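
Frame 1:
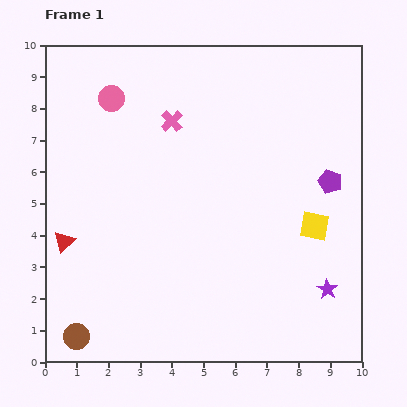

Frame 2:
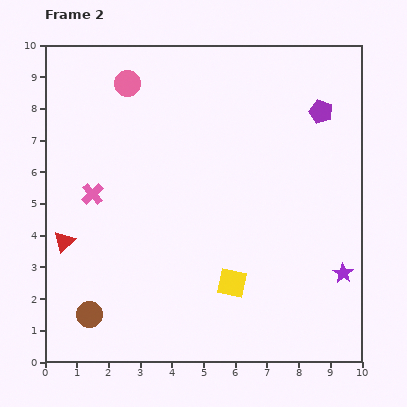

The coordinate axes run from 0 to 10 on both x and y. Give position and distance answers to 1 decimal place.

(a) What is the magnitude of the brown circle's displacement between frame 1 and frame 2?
0.8

The brown circle moved from (1.0, 0.8) to (1.4, 1.5), a distance of √(0.4² + 0.7²) ≈ 0.8.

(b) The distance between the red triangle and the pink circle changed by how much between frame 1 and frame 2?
+0.7

Distance in frame 1: 4.7. Distance in frame 2: 5.4.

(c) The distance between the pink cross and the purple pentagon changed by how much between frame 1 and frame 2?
+2.4

Distance in frame 1: 5.3. Distance in frame 2: 7.7.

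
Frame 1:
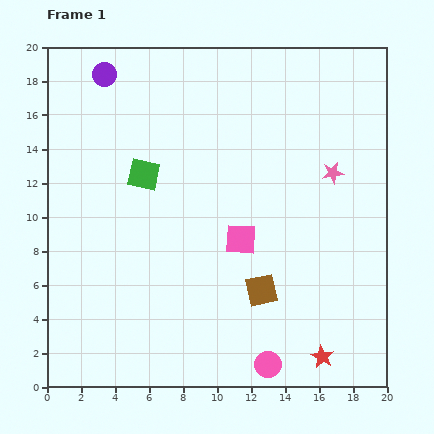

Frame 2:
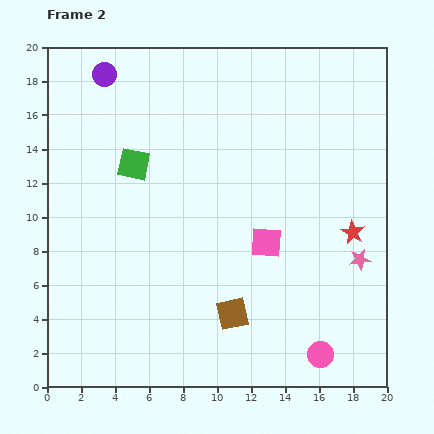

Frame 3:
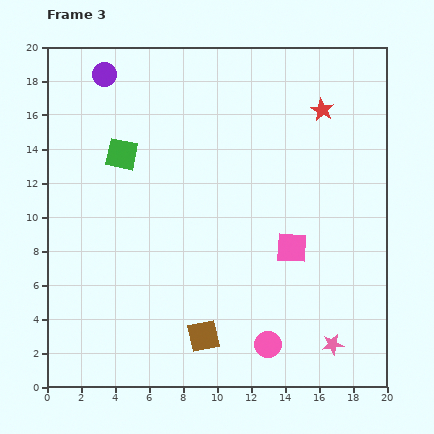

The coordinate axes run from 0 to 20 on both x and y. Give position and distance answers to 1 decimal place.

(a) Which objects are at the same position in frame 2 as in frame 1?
the purple circle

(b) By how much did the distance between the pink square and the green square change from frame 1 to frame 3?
+4.5

Distance in frame 1: 6.9. Distance in frame 3: 11.4.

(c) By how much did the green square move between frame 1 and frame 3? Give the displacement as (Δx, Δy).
(-1.3, 1.2)

The green square was at (5.7, 12.5) in frame 1 and (4.4, 13.7) in frame 3.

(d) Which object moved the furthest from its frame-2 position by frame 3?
the red star

(moved 7.4; next 5.2)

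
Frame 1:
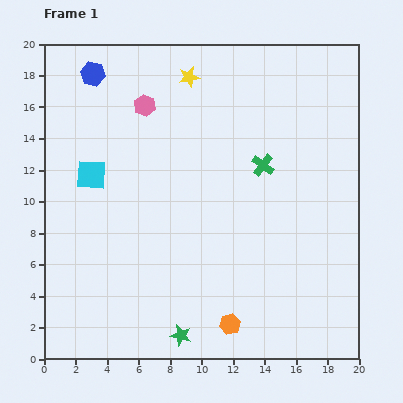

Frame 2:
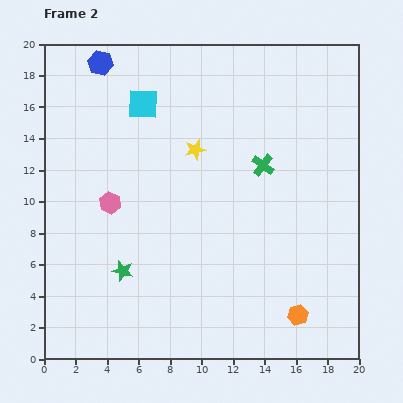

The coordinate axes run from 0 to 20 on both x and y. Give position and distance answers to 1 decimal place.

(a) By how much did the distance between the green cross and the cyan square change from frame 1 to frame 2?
-2.4

Distance in frame 1: 10.9. Distance in frame 2: 8.5.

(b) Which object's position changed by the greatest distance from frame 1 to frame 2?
the pink hexagon

(moved 6.6; next 5.6)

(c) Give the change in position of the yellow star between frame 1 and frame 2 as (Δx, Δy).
(0.4, -4.6)

The yellow star was at (9.2, 17.9) in frame 1 and (9.6, 13.3) in frame 2.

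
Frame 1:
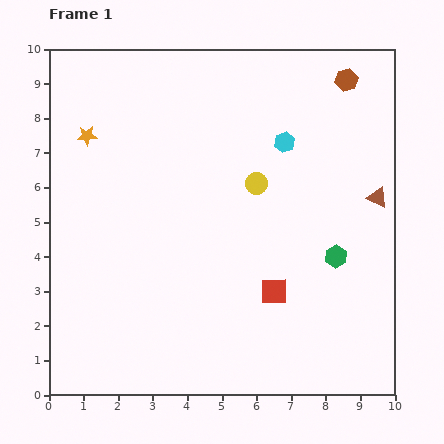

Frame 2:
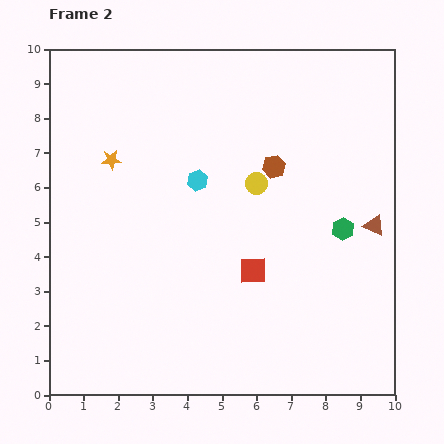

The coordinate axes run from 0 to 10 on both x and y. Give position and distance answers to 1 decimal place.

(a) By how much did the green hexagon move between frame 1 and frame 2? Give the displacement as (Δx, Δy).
(0.2, 0.8)

The green hexagon was at (8.3, 4.0) in frame 1 and (8.5, 4.8) in frame 2.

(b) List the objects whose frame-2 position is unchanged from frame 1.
the yellow circle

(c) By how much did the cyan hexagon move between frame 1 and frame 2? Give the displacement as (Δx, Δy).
(-2.5, -1.1)

The cyan hexagon was at (6.8, 7.3) in frame 1 and (4.3, 6.2) in frame 2.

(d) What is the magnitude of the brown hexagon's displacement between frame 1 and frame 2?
3.3

The brown hexagon moved from (8.6, 9.1) to (6.5, 6.6), a distance of √(2.1² + 2.5²) ≈ 3.3.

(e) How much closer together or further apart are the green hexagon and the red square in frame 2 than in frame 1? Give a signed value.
+0.8

Distance in frame 1: 2.1. Distance in frame 2: 2.9.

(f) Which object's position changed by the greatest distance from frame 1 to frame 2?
the brown hexagon

(moved 3.3; next 2.7)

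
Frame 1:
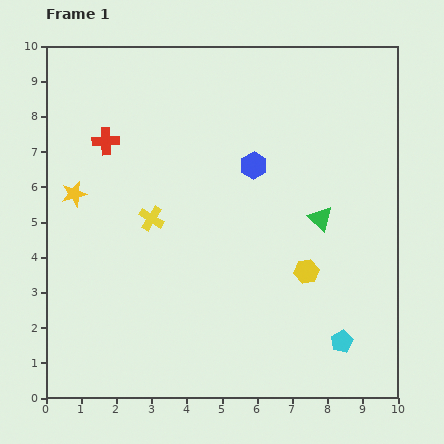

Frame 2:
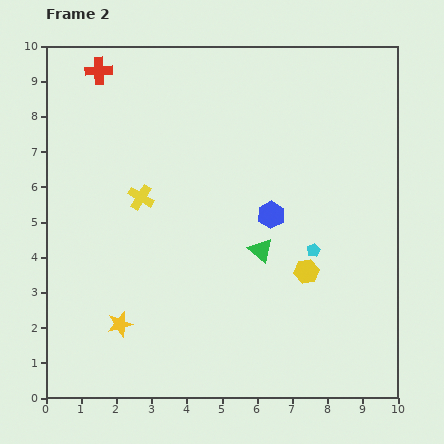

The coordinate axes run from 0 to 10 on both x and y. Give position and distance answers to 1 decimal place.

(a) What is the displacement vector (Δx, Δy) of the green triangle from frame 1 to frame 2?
(-1.7, -0.9)

The green triangle was at (7.8, 5.1) in frame 1 and (6.1, 4.2) in frame 2.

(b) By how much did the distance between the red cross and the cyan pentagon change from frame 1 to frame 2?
-0.8

Distance in frame 1: 8.8. Distance in frame 2: 8.0.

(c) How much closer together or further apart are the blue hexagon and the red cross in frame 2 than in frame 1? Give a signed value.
+2.1

Distance in frame 1: 4.3. Distance in frame 2: 6.4.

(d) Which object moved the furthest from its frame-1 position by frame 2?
the yellow star

(moved 3.9; next 2.7)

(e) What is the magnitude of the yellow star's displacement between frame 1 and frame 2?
3.9

The yellow star moved from (0.8, 5.8) to (2.1, 2.1), a distance of √(1.3² + 3.7²) ≈ 3.9.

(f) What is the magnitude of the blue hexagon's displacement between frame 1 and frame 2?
1.5

The blue hexagon moved from (5.9, 6.6) to (6.4, 5.2), a distance of √(0.5² + 1.4²) ≈ 1.5.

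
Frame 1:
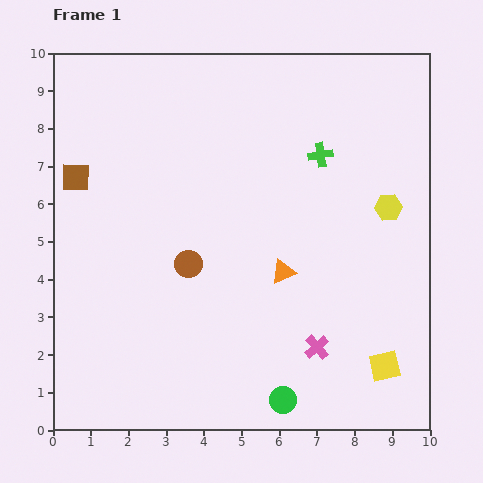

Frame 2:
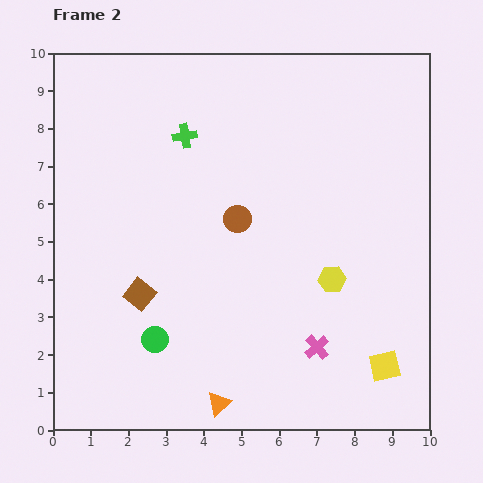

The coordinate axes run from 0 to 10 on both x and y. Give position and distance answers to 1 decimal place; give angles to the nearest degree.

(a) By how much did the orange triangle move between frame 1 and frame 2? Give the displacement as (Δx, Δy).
(-1.7, -3.5)

The orange triangle was at (6.1, 4.2) in frame 1 and (4.4, 0.7) in frame 2.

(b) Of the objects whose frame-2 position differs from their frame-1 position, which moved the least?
the brown circle

(moved 1.8)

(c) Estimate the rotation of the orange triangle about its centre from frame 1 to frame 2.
18° counter-clockwise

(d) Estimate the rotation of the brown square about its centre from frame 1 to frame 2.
38° clockwise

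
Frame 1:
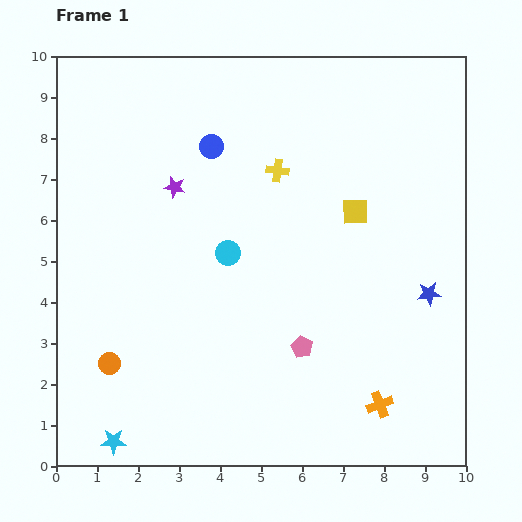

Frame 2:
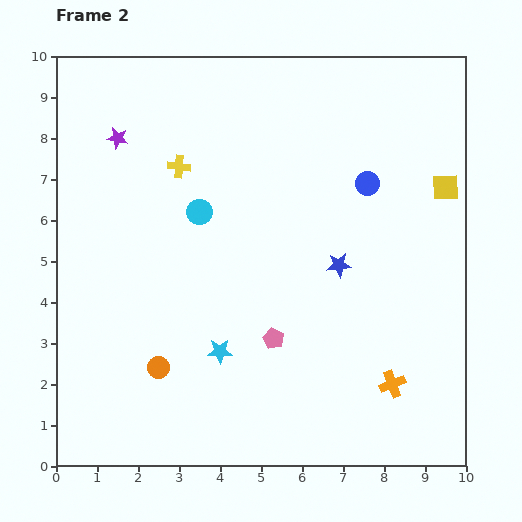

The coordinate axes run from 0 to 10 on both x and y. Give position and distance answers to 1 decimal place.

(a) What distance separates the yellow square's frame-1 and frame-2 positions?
2.3

The yellow square moved from (7.3, 6.2) to (9.5, 6.8), a distance of √(2.2² + 0.6²) ≈ 2.3.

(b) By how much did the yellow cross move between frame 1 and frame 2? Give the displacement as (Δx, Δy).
(-2.4, 0.1)

The yellow cross was at (5.4, 7.2) in frame 1 and (3.0, 7.3) in frame 2.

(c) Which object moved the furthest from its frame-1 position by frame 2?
the blue circle

(moved 3.9; next 3.4)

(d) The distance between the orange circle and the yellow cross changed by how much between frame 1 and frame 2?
-1.3

Distance in frame 1: 6.2. Distance in frame 2: 4.9.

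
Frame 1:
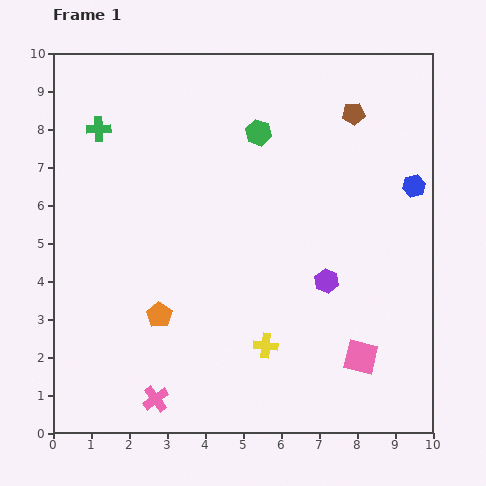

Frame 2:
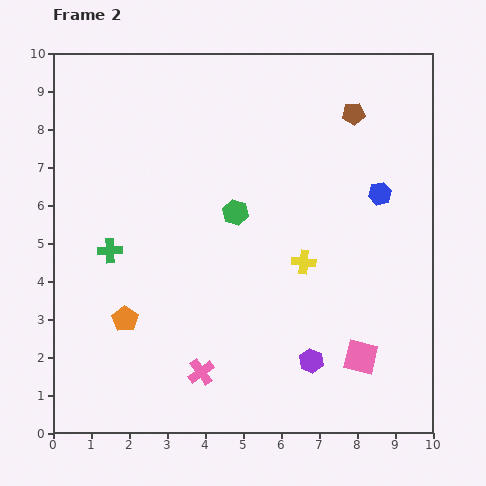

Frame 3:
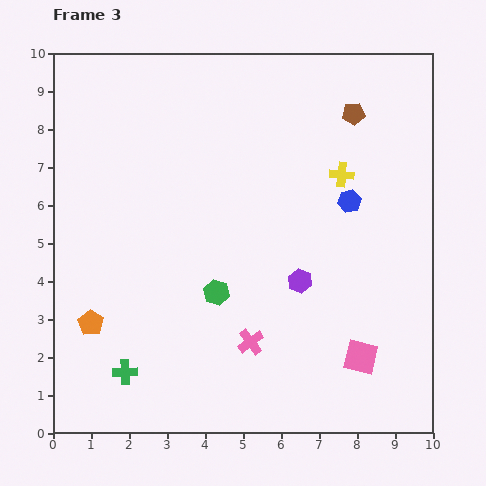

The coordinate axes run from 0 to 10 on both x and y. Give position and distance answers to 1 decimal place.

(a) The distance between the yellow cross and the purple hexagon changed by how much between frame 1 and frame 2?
+0.3

Distance in frame 1: 2.3. Distance in frame 2: 2.6.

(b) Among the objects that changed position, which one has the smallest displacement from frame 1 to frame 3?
the purple hexagon

(moved 0.7)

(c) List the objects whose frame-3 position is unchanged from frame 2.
the pink square, the brown pentagon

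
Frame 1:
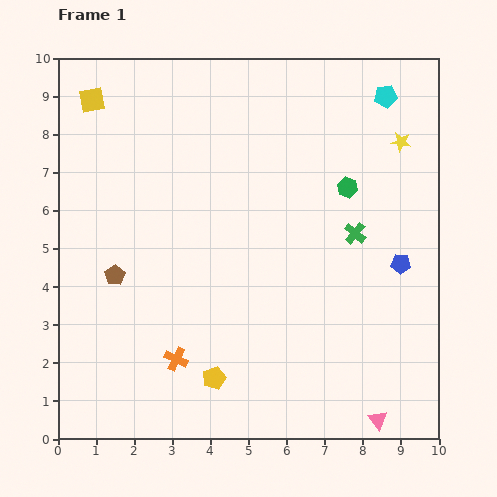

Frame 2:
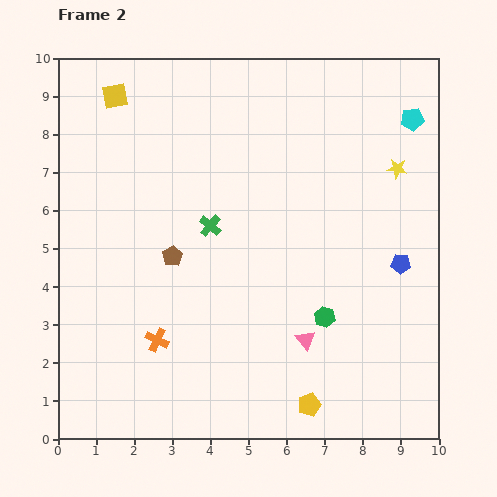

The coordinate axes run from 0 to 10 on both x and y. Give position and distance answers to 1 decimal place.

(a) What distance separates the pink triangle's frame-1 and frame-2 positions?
2.8

The pink triangle moved from (8.4, 0.5) to (6.5, 2.6), a distance of √(1.9² + 2.1²) ≈ 2.8.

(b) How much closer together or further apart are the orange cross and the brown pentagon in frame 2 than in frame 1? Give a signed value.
-0.5

Distance in frame 1: 2.7. Distance in frame 2: 2.2.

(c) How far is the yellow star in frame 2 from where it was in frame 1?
0.7

The yellow star moved from (9.0, 7.8) to (8.9, 7.1), a distance of √(0.1² + 0.7²) ≈ 0.7.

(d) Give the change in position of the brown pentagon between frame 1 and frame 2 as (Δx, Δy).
(1.5, 0.5)

The brown pentagon was at (1.5, 4.3) in frame 1 and (3.0, 4.8) in frame 2.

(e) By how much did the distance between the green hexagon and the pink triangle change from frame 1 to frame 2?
-5.4

Distance in frame 1: 6.2. Distance in frame 2: 0.8.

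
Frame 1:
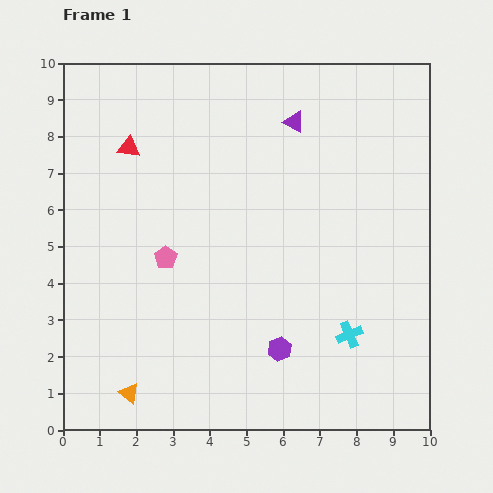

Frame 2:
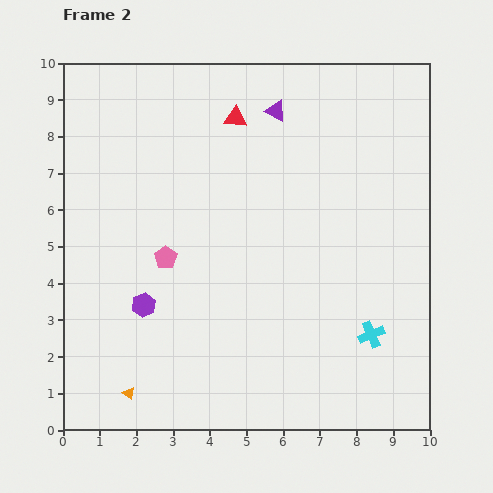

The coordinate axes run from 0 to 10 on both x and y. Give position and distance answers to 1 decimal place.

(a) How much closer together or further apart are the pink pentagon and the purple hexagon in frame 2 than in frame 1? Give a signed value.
-2.6

Distance in frame 1: 4.0. Distance in frame 2: 1.4.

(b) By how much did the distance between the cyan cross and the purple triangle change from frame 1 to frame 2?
+0.6

Distance in frame 1: 6.0. Distance in frame 2: 6.6.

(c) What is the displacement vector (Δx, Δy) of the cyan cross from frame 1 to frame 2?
(0.6, 0.0)

The cyan cross was at (7.8, 2.6) in frame 1 and (8.4, 2.6) in frame 2.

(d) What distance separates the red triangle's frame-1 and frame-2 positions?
3.0

The red triangle moved from (1.8, 7.7) to (4.7, 8.5), a distance of √(2.9² + 0.8²) ≈ 3.0.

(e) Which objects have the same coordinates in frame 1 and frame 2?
the orange triangle, the pink pentagon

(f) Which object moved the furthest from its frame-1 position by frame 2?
the purple hexagon

(moved 3.9; next 3.0)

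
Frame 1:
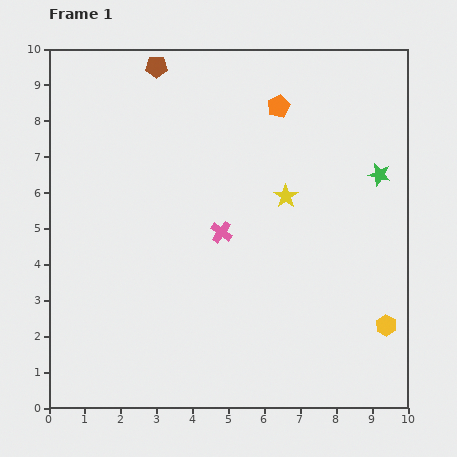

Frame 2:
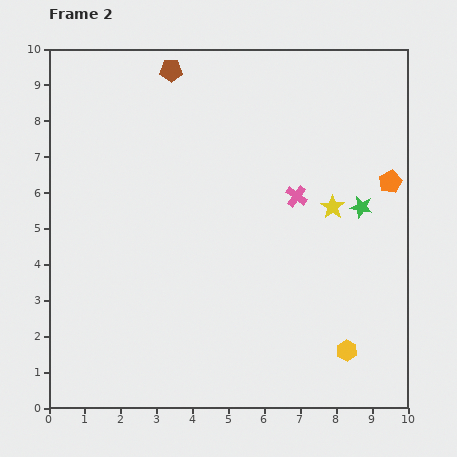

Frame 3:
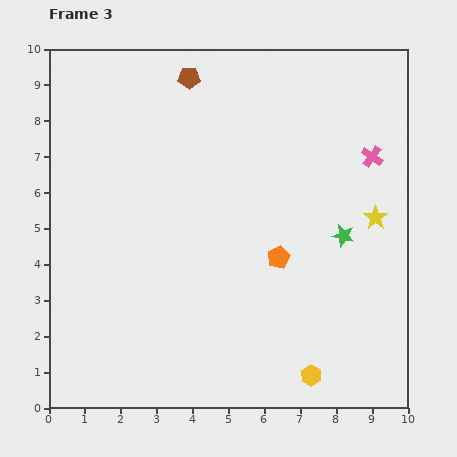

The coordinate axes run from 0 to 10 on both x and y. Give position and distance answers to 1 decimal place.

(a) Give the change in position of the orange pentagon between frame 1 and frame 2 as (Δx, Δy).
(3.1, -2.1)

The orange pentagon was at (6.4, 8.4) in frame 1 and (9.5, 6.3) in frame 2.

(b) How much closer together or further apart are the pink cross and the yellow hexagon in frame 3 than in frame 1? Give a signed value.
+1.0

Distance in frame 1: 5.3. Distance in frame 3: 6.3.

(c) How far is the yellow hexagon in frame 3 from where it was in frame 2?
1.2

The yellow hexagon moved from (8.3, 1.6) to (7.3, 0.9), a distance of √(1.0² + 0.7²) ≈ 1.2.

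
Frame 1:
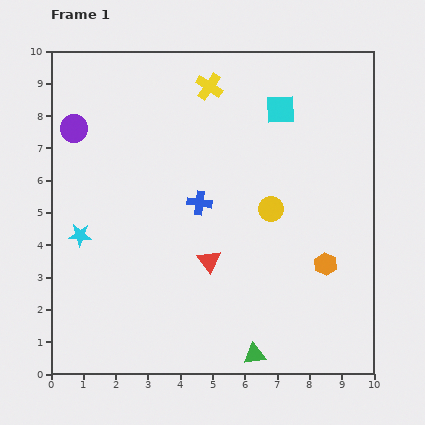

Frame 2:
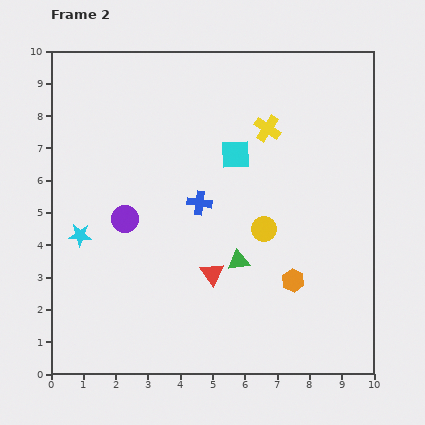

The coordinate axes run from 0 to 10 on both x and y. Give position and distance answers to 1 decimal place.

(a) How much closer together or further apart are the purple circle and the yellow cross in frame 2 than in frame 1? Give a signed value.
+0.8

Distance in frame 1: 4.4. Distance in frame 2: 5.2.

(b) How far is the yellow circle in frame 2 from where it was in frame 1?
0.6

The yellow circle moved from (6.8, 5.1) to (6.6, 4.5), a distance of √(0.2² + 0.6²) ≈ 0.6.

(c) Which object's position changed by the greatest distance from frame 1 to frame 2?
the purple circle

(moved 3.2; next 2.9)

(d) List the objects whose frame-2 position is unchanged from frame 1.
the blue cross, the cyan star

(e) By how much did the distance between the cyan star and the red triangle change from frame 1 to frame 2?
+0.2

Distance in frame 1: 4.1. Distance in frame 2: 4.3.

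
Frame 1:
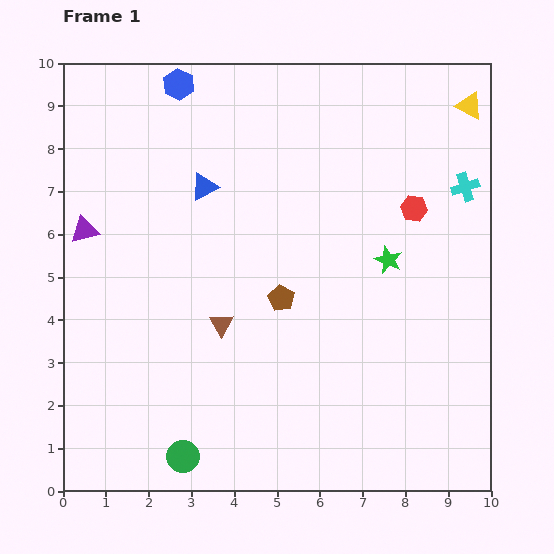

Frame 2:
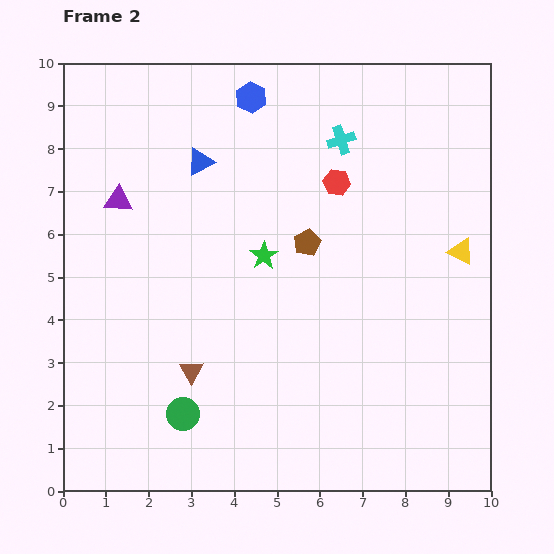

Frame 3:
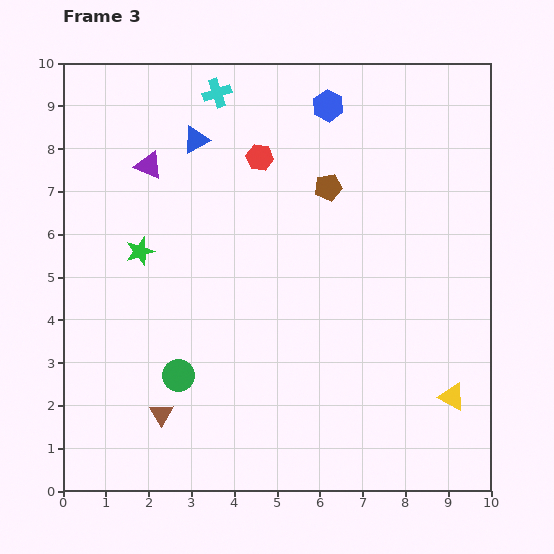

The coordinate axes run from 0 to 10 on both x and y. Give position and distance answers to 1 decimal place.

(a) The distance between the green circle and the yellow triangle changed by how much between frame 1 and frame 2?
-3.1

Distance in frame 1: 10.6. Distance in frame 2: 7.5.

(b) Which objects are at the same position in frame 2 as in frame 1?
none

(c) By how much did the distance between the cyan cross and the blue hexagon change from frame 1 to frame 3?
-4.5

Distance in frame 1: 7.1. Distance in frame 3: 2.6.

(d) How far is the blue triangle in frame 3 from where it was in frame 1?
1.1

The blue triangle moved from (3.3, 7.1) to (3.1, 8.2), a distance of √(0.2² + 1.1²) ≈ 1.1.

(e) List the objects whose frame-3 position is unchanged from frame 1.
none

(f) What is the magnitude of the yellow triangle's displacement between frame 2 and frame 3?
3.4

The yellow triangle moved from (9.3, 5.6) to (9.1, 2.2), a distance of √(0.2² + 3.4²) ≈ 3.4.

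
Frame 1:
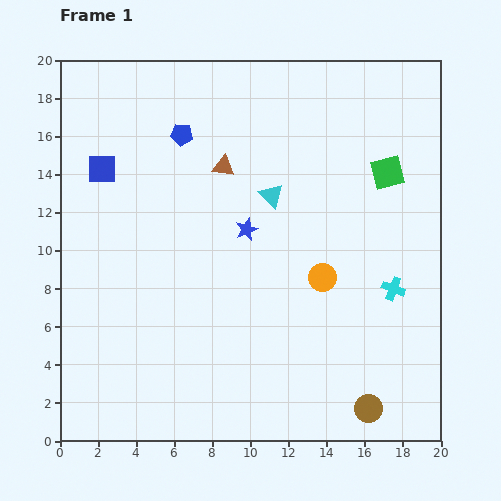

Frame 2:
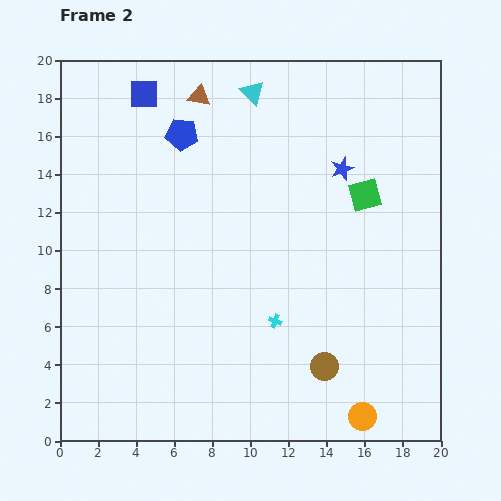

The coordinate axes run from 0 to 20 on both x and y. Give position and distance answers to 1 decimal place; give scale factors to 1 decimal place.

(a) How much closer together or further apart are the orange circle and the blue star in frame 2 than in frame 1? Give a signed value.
+8.3

Distance in frame 1: 4.7. Distance in frame 2: 13.0.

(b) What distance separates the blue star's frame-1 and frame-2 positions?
5.9

The blue star moved from (9.8, 11.1) to (14.8, 14.3), a distance of √(5.0² + 3.2²) ≈ 5.9.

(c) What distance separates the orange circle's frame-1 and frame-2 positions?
7.6

The orange circle moved from (13.8, 8.6) to (15.9, 1.3), a distance of √(2.1² + 7.3²) ≈ 7.6.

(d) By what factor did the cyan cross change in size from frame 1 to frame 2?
0.6×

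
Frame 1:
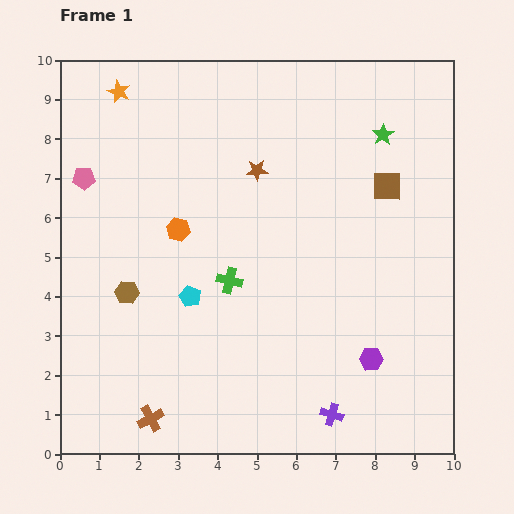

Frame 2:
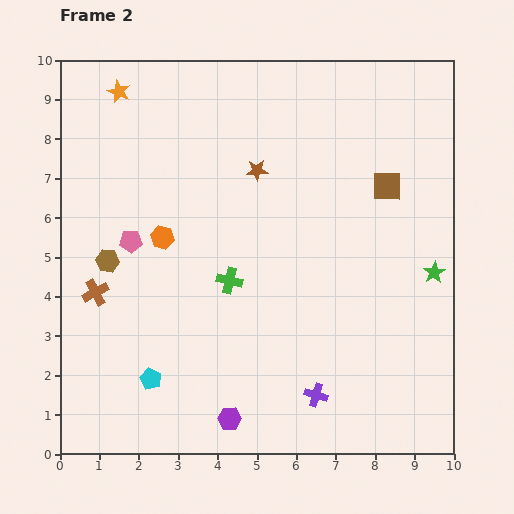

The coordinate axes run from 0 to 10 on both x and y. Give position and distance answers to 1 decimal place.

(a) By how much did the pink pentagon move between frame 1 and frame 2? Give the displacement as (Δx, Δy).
(1.2, -1.6)

The pink pentagon was at (0.6, 7.0) in frame 1 and (1.8, 5.4) in frame 2.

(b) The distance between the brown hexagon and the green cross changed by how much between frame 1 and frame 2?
+0.5

Distance in frame 1: 2.6. Distance in frame 2: 3.1.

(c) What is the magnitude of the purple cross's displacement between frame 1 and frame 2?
0.6

The purple cross moved from (6.9, 1.0) to (6.5, 1.5), a distance of √(0.4² + 0.5²) ≈ 0.6.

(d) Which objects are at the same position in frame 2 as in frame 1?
the brown star, the green cross, the orange star, the brown square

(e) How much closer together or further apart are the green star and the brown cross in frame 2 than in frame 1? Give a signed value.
-0.7

Distance in frame 1: 9.3. Distance in frame 2: 8.6.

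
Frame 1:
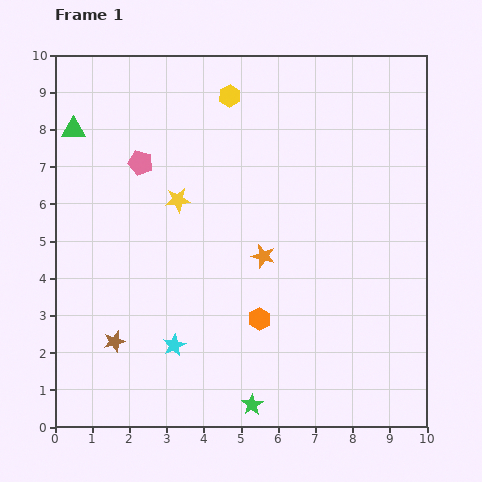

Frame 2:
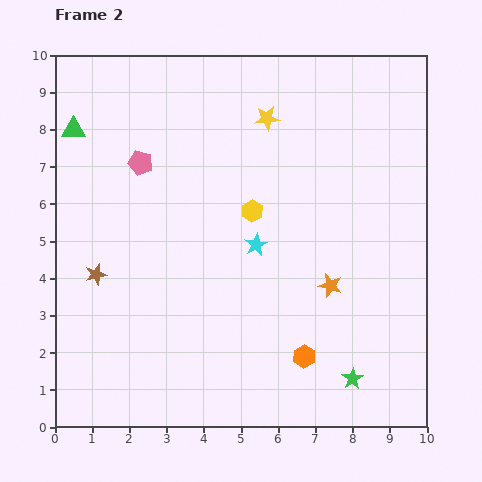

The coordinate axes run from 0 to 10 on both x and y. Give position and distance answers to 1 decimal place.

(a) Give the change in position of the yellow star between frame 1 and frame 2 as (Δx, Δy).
(2.4, 2.2)

The yellow star was at (3.3, 6.1) in frame 1 and (5.7, 8.3) in frame 2.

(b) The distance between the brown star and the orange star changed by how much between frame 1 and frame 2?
+1.7

Distance in frame 1: 4.6. Distance in frame 2: 6.3.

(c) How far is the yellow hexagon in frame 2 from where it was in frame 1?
3.2

The yellow hexagon moved from (4.7, 8.9) to (5.3, 5.8), a distance of √(0.6² + 3.1²) ≈ 3.2.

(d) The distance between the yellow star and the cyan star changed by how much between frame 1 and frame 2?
-0.5

Distance in frame 1: 3.9. Distance in frame 2: 3.4.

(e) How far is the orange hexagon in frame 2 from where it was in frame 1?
1.6

The orange hexagon moved from (5.5, 2.9) to (6.7, 1.9), a distance of √(1.2² + 1.0²) ≈ 1.6.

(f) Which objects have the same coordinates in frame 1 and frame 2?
the green triangle, the pink pentagon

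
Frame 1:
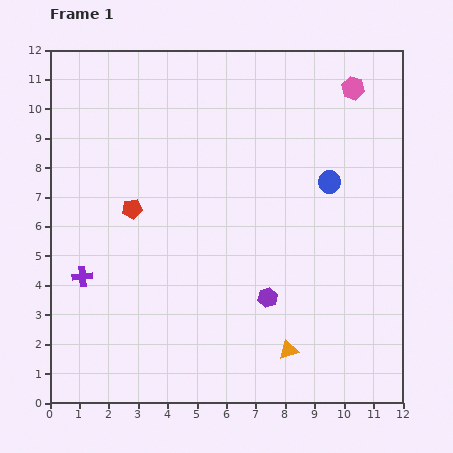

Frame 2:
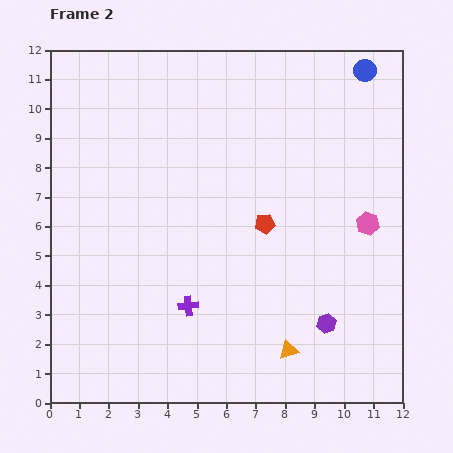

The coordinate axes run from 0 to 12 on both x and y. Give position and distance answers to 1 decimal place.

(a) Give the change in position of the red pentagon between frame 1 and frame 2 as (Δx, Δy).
(4.5, -0.5)

The red pentagon was at (2.8, 6.6) in frame 1 and (7.3, 6.1) in frame 2.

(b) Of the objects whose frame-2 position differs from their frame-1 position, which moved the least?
the purple hexagon

(moved 2.2)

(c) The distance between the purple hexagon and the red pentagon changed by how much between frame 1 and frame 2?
-1.5

Distance in frame 1: 5.5. Distance in frame 2: 4.0.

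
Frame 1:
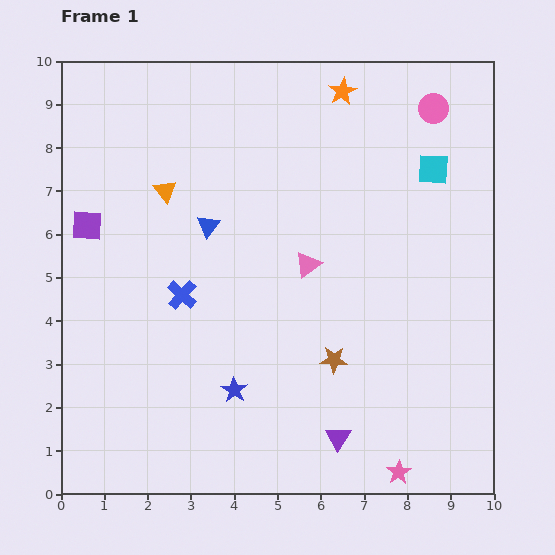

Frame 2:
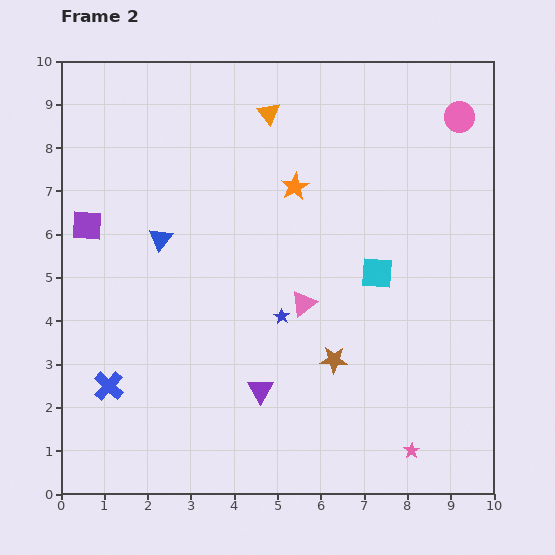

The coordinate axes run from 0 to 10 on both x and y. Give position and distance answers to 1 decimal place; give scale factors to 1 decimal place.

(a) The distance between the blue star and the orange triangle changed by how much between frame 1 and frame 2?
-0.2

Distance in frame 1: 4.9. Distance in frame 2: 4.7.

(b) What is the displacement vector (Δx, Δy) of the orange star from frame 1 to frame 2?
(-1.1, -2.2)

The orange star was at (6.5, 9.3) in frame 1 and (5.4, 7.1) in frame 2.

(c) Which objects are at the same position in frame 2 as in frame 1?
the purple square, the brown star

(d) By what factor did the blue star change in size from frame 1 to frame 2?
0.6×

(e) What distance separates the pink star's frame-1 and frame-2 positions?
0.6

The pink star moved from (7.8, 0.5) to (8.1, 1.0), a distance of √(0.3² + 0.5²) ≈ 0.6.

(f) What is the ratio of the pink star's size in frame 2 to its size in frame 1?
0.6×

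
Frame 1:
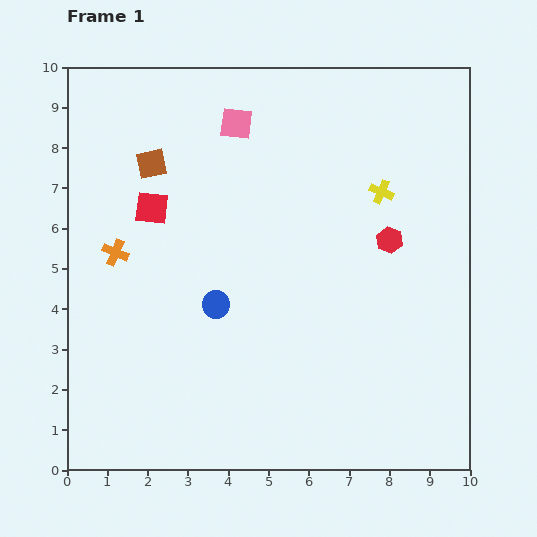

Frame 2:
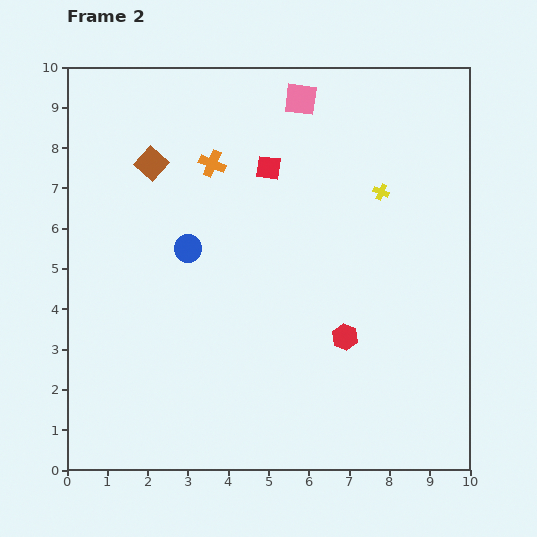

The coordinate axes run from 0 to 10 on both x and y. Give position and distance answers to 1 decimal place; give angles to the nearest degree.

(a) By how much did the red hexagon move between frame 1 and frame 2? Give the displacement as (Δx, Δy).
(-1.1, -2.4)

The red hexagon was at (8.0, 5.7) in frame 1 and (6.9, 3.3) in frame 2.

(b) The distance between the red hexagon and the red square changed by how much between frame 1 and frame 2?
-1.4

Distance in frame 1: 6.0. Distance in frame 2: 4.6.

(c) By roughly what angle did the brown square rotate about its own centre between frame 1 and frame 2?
36° counter-clockwise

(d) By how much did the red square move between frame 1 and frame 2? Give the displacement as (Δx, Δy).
(2.9, 1.0)

The red square was at (2.1, 6.5) in frame 1 and (5.0, 7.5) in frame 2.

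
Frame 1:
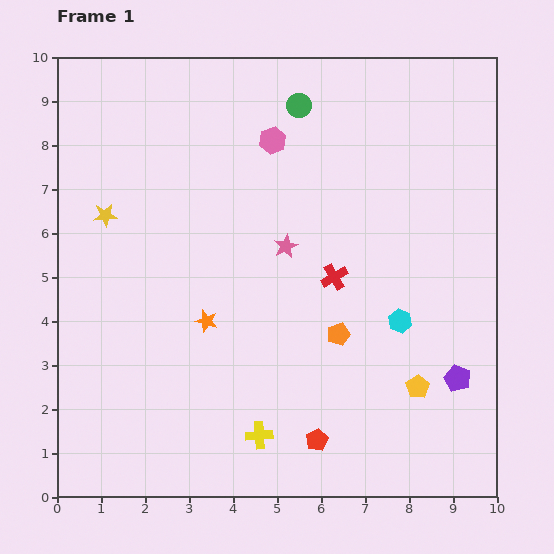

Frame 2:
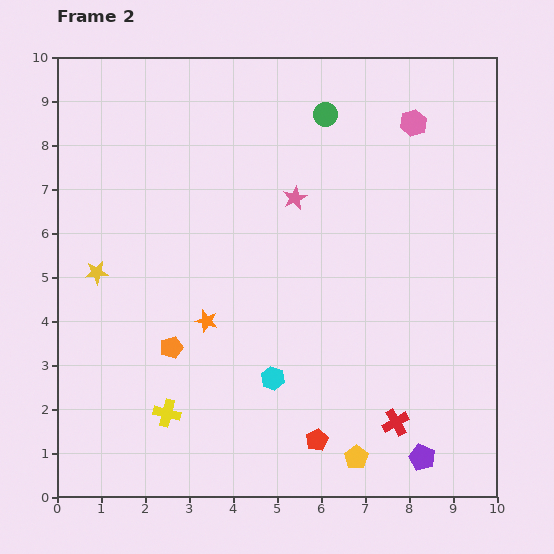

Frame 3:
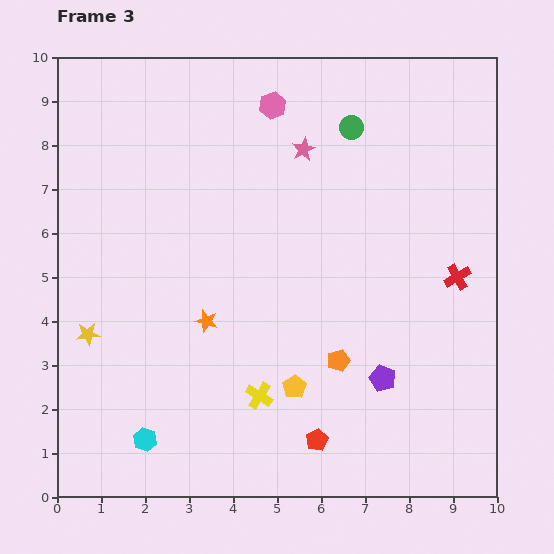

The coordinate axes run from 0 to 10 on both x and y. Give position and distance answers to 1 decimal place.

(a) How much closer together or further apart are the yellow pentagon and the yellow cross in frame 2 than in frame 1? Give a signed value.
+0.6

Distance in frame 1: 3.8. Distance in frame 2: 4.4.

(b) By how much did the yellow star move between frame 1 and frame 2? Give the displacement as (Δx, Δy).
(-0.2, -1.3)

The yellow star was at (1.1, 6.4) in frame 1 and (0.9, 5.1) in frame 2.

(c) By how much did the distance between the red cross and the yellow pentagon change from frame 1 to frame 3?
+1.4

Distance in frame 1: 3.1. Distance in frame 3: 4.5.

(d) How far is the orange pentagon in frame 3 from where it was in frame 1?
0.6

The orange pentagon moved from (6.4, 3.7) to (6.4, 3.1), a distance of √(0.0² + 0.6²) ≈ 0.6.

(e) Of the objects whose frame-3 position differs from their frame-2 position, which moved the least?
the green circle

(moved 0.7)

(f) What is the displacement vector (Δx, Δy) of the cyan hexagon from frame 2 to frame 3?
(-2.9, -1.4)

The cyan hexagon was at (4.9, 2.7) in frame 2 and (2.0, 1.3) in frame 3.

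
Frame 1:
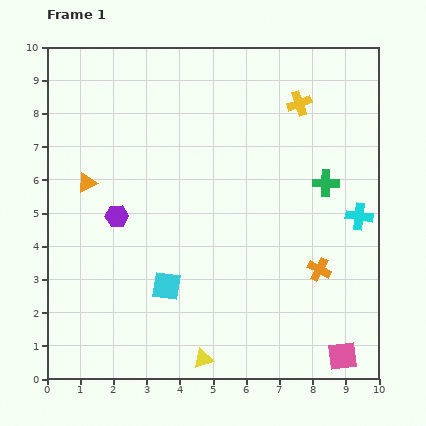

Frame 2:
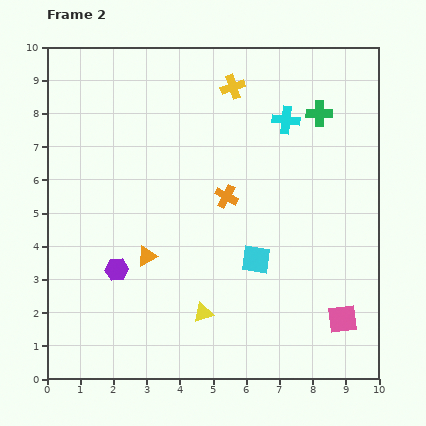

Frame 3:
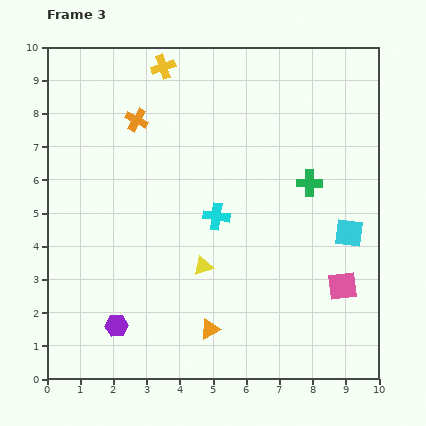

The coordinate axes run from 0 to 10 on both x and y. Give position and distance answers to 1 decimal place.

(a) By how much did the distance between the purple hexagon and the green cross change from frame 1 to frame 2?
+1.3

Distance in frame 1: 6.4. Distance in frame 2: 7.7.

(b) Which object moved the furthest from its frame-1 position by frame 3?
the orange cross

(moved 7.1; next 5.7)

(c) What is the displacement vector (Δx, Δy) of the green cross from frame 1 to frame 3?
(-0.5, 0.0)

The green cross was at (8.4, 5.9) in frame 1 and (7.9, 5.9) in frame 3.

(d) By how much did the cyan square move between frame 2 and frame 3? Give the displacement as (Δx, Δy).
(2.8, 0.8)

The cyan square was at (6.3, 3.6) in frame 2 and (9.1, 4.4) in frame 3.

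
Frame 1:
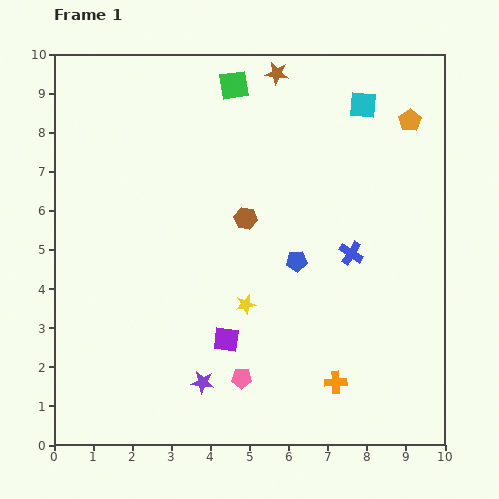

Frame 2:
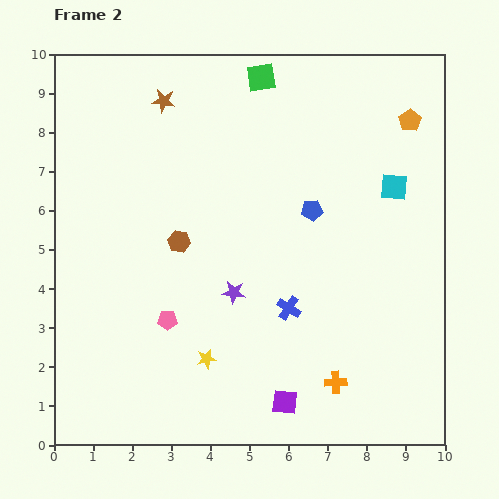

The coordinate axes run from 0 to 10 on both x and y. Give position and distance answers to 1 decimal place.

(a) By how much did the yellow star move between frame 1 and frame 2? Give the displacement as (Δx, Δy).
(-1.0, -1.4)

The yellow star was at (4.9, 3.6) in frame 1 and (3.9, 2.2) in frame 2.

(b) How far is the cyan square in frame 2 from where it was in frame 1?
2.2

The cyan square moved from (7.9, 8.7) to (8.7, 6.6), a distance of √(0.8² + 2.1²) ≈ 2.2.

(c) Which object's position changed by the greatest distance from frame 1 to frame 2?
the brown star

(moved 3.0; next 2.4)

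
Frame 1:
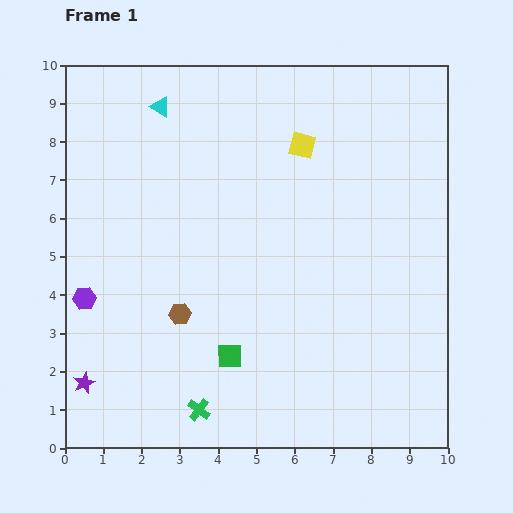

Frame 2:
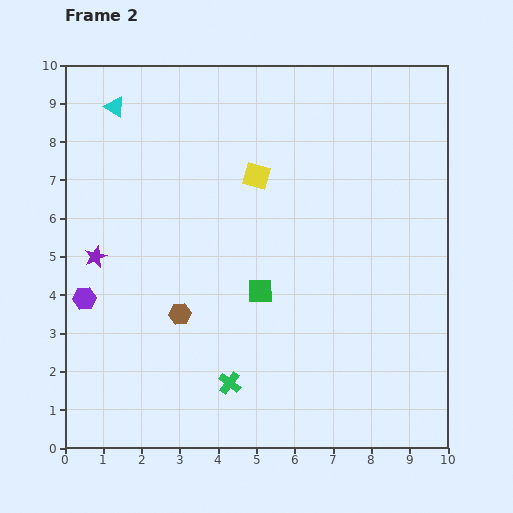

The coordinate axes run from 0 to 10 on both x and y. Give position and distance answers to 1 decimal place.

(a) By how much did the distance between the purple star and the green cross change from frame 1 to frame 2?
+1.7

Distance in frame 1: 3.1. Distance in frame 2: 4.8.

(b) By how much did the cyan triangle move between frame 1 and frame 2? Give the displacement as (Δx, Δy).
(-1.2, 0.0)

The cyan triangle was at (2.5, 8.9) in frame 1 and (1.3, 8.9) in frame 2.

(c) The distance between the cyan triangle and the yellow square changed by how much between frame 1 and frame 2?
+0.3

Distance in frame 1: 3.8. Distance in frame 2: 4.1.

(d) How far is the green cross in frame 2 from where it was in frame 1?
1.1

The green cross moved from (3.5, 1.0) to (4.3, 1.7), a distance of √(0.8² + 0.7²) ≈ 1.1.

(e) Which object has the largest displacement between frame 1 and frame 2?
the purple star

(moved 3.3; next 1.9)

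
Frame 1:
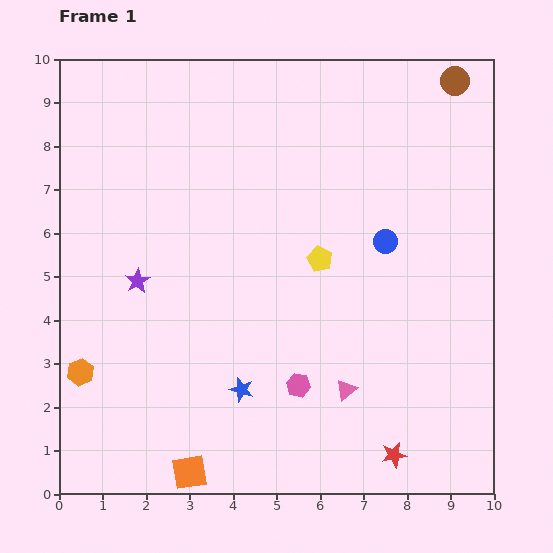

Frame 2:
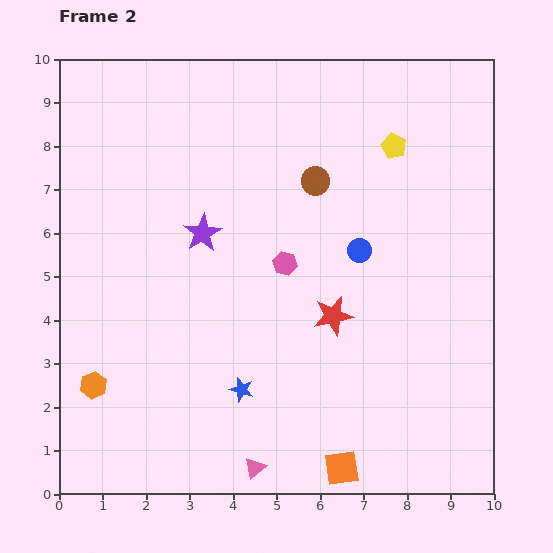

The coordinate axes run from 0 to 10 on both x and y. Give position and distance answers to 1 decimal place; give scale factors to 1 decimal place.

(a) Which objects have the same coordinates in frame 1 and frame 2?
the blue star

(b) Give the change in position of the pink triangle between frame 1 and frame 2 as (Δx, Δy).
(-2.1, -1.8)

The pink triangle was at (6.6, 2.4) in frame 1 and (4.5, 0.6) in frame 2.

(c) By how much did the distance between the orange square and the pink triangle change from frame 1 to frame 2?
-2.1

Distance in frame 1: 4.1. Distance in frame 2: 2.0.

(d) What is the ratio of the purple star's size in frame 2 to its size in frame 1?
1.5×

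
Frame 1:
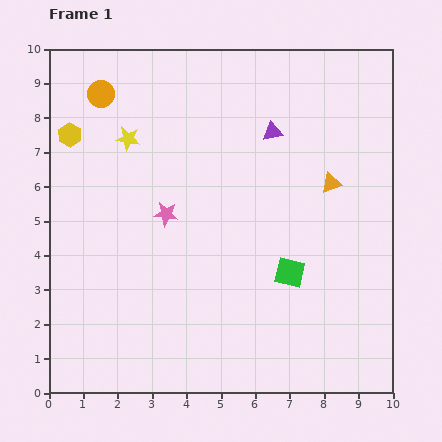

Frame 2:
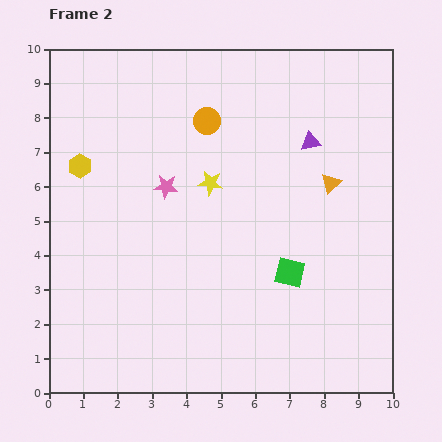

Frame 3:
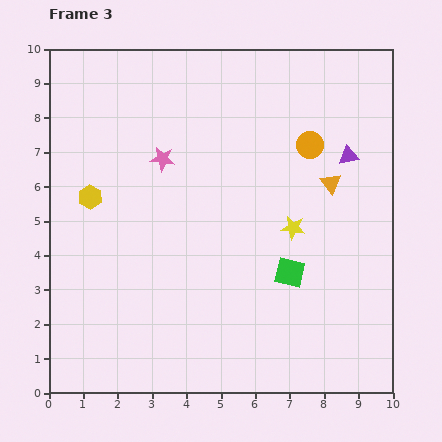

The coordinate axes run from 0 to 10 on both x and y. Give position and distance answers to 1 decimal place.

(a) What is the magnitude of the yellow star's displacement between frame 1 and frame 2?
2.7

The yellow star moved from (2.3, 7.4) to (4.7, 6.1), a distance of √(2.4² + 1.3²) ≈ 2.7.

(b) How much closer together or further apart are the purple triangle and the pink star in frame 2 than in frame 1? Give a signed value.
+0.5

Distance in frame 1: 3.9. Distance in frame 2: 4.4.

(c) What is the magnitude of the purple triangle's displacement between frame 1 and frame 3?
2.3

The purple triangle moved from (6.5, 7.6) to (8.7, 6.9), a distance of √(2.2² + 0.7²) ≈ 2.3.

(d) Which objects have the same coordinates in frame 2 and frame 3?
the orange triangle, the green square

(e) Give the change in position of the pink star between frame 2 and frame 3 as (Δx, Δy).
(-0.1, 0.8)

The pink star was at (3.4, 6.0) in frame 2 and (3.3, 6.8) in frame 3.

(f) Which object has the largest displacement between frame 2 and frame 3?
the orange circle

(moved 3.1; next 2.7)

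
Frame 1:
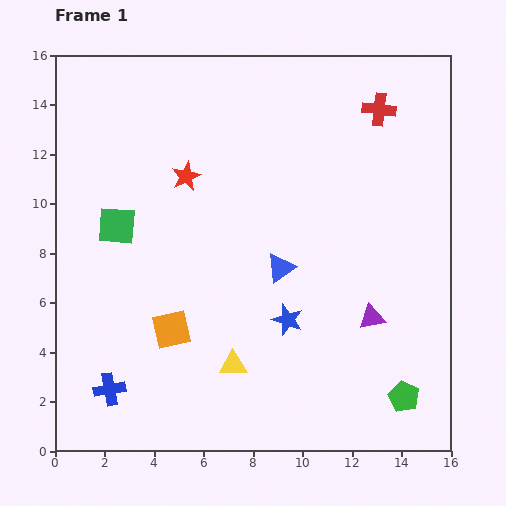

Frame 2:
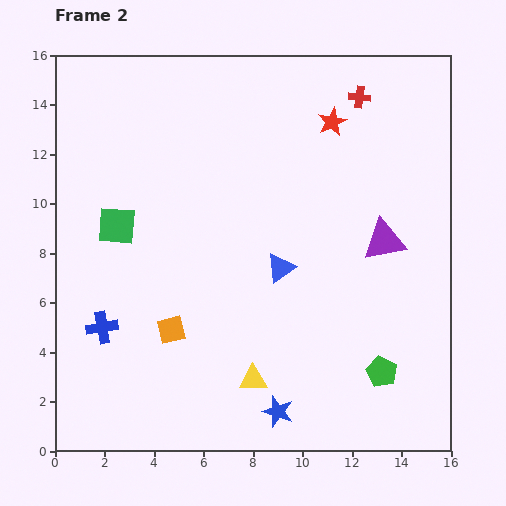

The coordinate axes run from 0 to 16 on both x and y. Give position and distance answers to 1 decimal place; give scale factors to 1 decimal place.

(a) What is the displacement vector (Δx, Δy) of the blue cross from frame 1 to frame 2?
(-0.3, 2.5)

The blue cross was at (2.2, 2.5) in frame 1 and (1.9, 5.0) in frame 2.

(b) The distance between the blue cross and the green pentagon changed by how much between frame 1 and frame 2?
-0.5

Distance in frame 1: 11.9. Distance in frame 2: 11.4.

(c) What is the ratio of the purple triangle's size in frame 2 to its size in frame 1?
1.7×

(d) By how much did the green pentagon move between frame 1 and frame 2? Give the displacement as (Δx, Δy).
(-0.9, 1.0)

The green pentagon was at (14.1, 2.2) in frame 1 and (13.2, 3.2) in frame 2.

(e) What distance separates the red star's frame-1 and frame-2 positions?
6.3

The red star moved from (5.3, 11.1) to (11.2, 13.3), a distance of √(5.9² + 2.2²) ≈ 6.3.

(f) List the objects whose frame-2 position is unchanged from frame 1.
the orange square, the green square, the blue triangle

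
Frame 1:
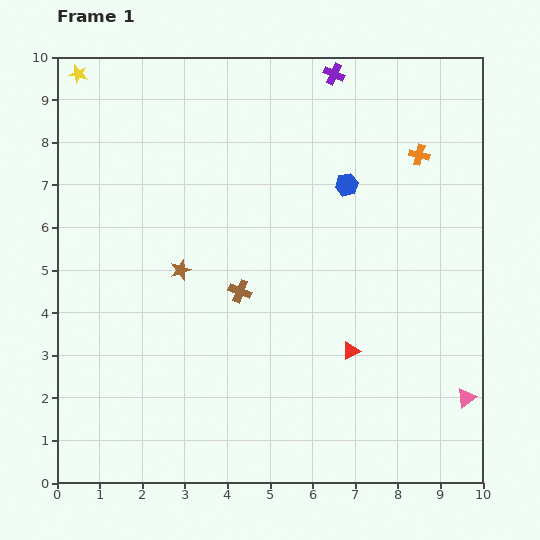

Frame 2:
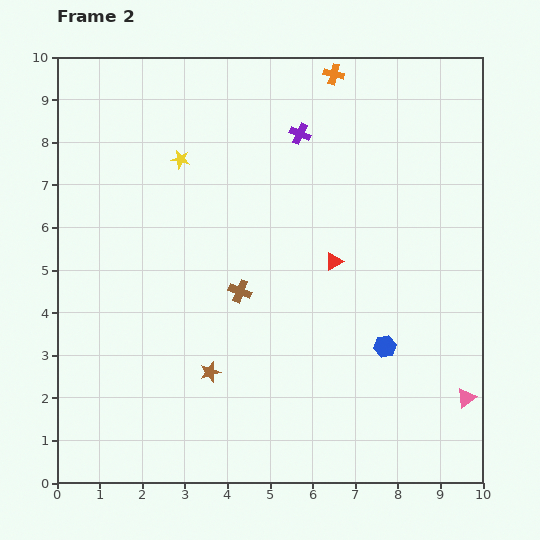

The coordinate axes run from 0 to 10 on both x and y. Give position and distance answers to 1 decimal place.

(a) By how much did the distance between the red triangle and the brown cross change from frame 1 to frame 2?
-0.7

Distance in frame 1: 3.0. Distance in frame 2: 2.3.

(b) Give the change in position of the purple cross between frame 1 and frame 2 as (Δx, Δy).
(-0.8, -1.4)

The purple cross was at (6.5, 9.6) in frame 1 and (5.7, 8.2) in frame 2.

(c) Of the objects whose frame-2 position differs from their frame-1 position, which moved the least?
the purple cross

(moved 1.6)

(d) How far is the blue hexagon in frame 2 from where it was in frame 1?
3.9

The blue hexagon moved from (6.8, 7.0) to (7.7, 3.2), a distance of √(0.9² + 3.8²) ≈ 3.9.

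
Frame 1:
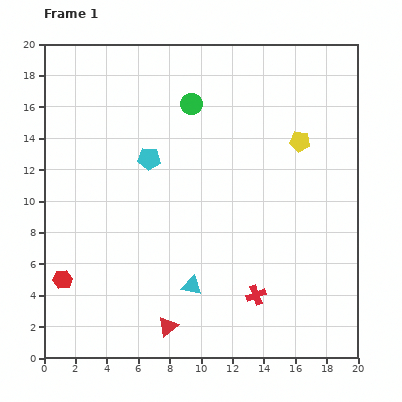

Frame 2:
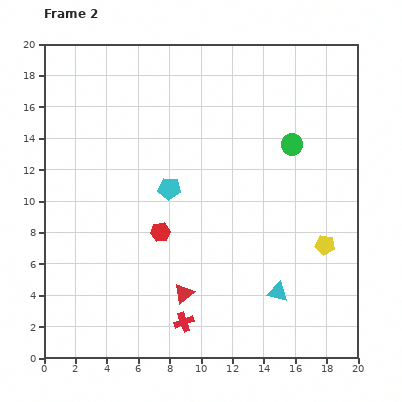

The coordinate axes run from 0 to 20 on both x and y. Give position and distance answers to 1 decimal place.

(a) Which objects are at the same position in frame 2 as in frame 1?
none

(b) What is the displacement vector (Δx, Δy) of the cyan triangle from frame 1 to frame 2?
(5.5, -0.4)

The cyan triangle was at (9.4, 4.6) in frame 1 and (14.9, 4.2) in frame 2.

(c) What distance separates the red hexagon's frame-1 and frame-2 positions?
6.9

The red hexagon moved from (1.2, 5.0) to (7.4, 8.0), a distance of √(6.2² + 3.0²) ≈ 6.9.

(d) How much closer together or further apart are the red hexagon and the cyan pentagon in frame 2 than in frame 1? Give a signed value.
-6.6

Distance in frame 1: 9.5. Distance in frame 2: 2.9.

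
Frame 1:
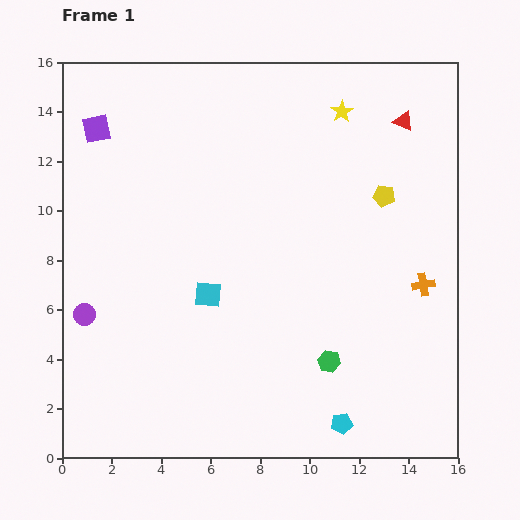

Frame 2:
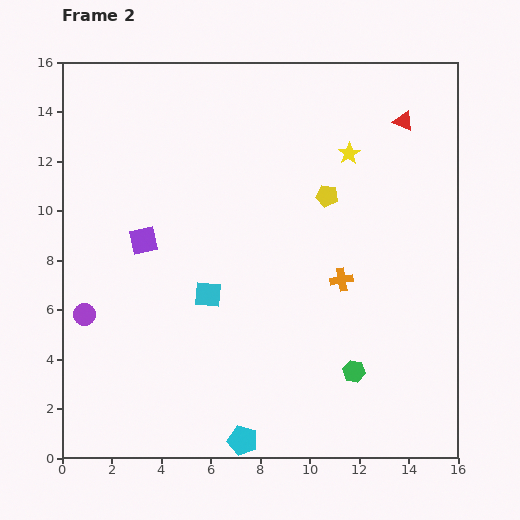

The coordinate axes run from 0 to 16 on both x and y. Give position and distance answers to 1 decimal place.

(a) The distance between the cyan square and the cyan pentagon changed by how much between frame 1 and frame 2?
-1.4

Distance in frame 1: 7.5. Distance in frame 2: 6.1.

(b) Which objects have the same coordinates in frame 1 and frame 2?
the purple circle, the red triangle, the cyan square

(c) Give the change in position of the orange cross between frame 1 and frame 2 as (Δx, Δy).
(-3.3, 0.2)

The orange cross was at (14.6, 7.0) in frame 1 and (11.3, 7.2) in frame 2.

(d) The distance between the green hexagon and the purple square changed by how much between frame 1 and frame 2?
-3.3

Distance in frame 1: 13.3. Distance in frame 2: 10.0.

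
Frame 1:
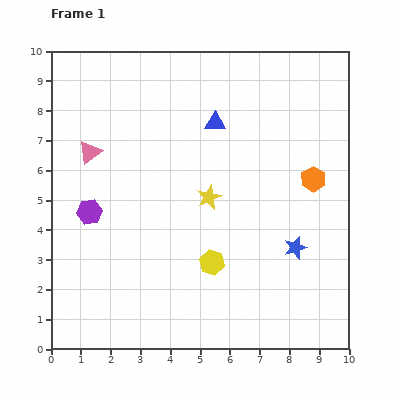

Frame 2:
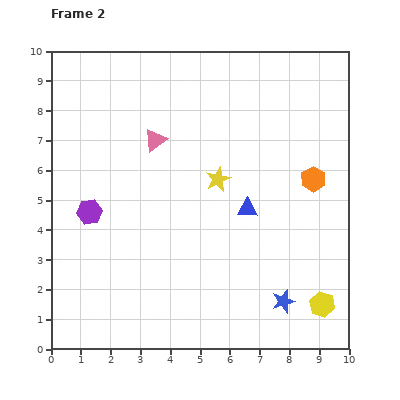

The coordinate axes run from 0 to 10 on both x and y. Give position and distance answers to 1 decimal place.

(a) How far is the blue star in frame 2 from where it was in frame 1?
1.8

The blue star moved from (8.2, 3.4) to (7.8, 1.6), a distance of √(0.4² + 1.8²) ≈ 1.8.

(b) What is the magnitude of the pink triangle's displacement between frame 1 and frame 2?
2.2

The pink triangle moved from (1.3, 6.6) to (3.5, 7.0), a distance of √(2.2² + 0.4²) ≈ 2.2.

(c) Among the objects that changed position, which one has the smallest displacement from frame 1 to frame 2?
the yellow star

(moved 0.7)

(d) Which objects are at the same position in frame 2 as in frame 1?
the orange hexagon, the purple hexagon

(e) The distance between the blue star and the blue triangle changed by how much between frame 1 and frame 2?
-1.7

Distance in frame 1: 5.0. Distance in frame 2: 3.3.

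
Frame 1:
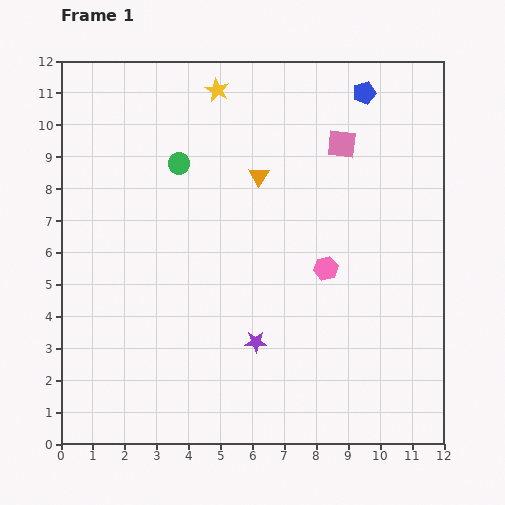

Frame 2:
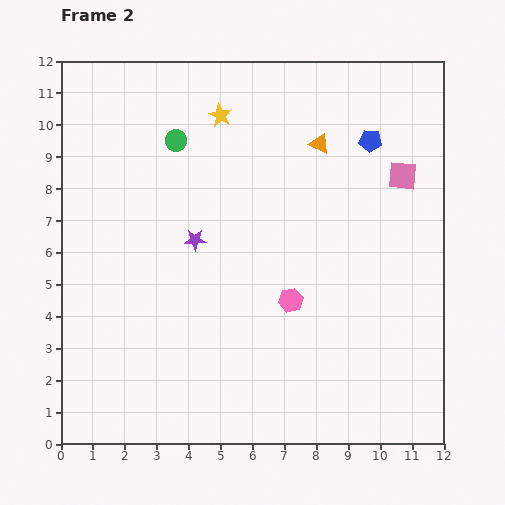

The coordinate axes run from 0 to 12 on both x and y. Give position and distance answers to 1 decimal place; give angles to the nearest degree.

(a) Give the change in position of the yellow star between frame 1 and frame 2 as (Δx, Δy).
(0.1, -0.8)

The yellow star was at (4.9, 11.1) in frame 1 and (5.0, 10.3) in frame 2.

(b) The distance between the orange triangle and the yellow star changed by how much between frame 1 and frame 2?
+0.2

Distance in frame 1: 3.0. Distance in frame 2: 3.2.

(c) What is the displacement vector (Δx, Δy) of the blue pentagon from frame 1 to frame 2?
(0.2, -1.5)

The blue pentagon was at (9.5, 11.0) in frame 1 and (9.7, 9.5) in frame 2.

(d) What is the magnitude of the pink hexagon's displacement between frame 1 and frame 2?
1.5

The pink hexagon moved from (8.3, 5.5) to (7.2, 4.5), a distance of √(1.1² + 1.0²) ≈ 1.5.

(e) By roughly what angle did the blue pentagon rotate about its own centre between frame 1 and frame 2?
21° clockwise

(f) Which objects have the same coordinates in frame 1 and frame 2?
none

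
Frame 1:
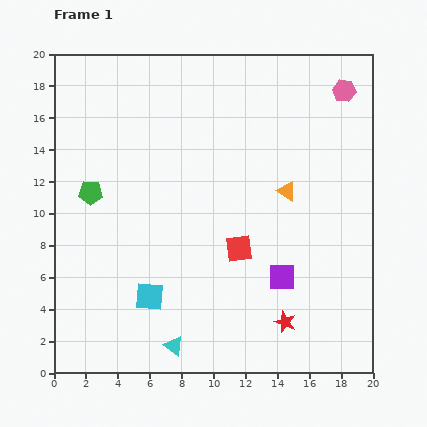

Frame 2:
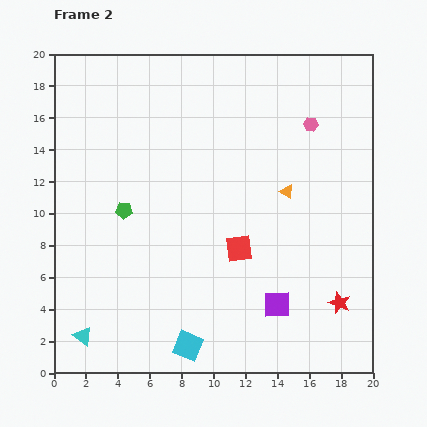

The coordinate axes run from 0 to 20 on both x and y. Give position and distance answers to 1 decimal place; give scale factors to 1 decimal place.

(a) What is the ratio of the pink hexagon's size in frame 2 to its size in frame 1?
0.6×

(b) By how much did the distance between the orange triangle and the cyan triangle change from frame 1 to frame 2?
+3.7

Distance in frame 1: 12.0. Distance in frame 2: 15.7.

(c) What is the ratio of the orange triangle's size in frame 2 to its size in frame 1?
0.7×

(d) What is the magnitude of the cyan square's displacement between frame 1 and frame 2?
3.9

The cyan square moved from (6.0, 4.8) to (8.4, 1.7), a distance of √(2.4² + 3.1²) ≈ 3.9.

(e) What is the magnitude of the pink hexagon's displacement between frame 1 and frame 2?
3.0

The pink hexagon moved from (18.2, 17.7) to (16.1, 15.6), a distance of √(2.1² + 2.1²) ≈ 3.0.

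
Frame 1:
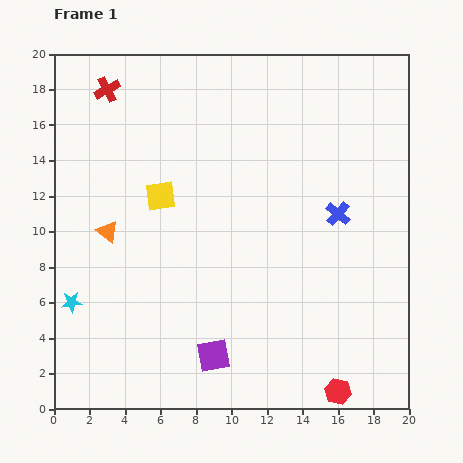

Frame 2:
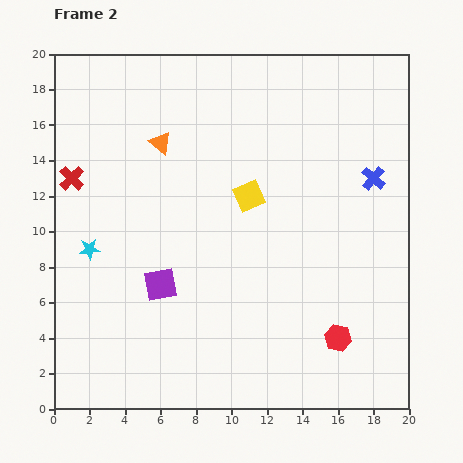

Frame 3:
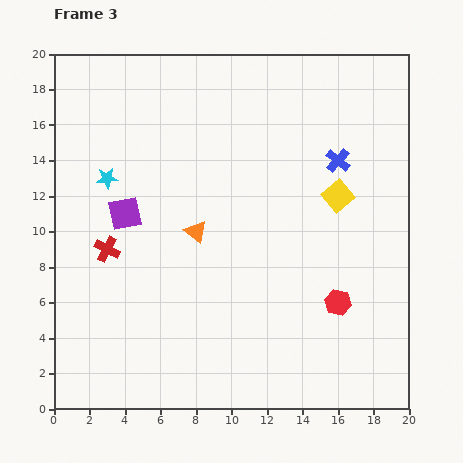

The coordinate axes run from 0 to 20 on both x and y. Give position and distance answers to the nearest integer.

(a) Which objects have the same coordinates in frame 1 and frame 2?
none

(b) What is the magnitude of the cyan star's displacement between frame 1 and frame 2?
3

The cyan star moved from (1, 6) to (2, 9), a distance of √(1² + 3²) ≈ 3.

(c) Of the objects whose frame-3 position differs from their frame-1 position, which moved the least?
the blue cross

(moved 3)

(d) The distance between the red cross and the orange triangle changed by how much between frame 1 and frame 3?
-3

Distance in frame 1: 8. Distance in frame 3: 5.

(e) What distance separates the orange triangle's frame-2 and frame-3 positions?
5

The orange triangle moved from (6, 15) to (8, 10), a distance of √(2² + 5²) ≈ 5.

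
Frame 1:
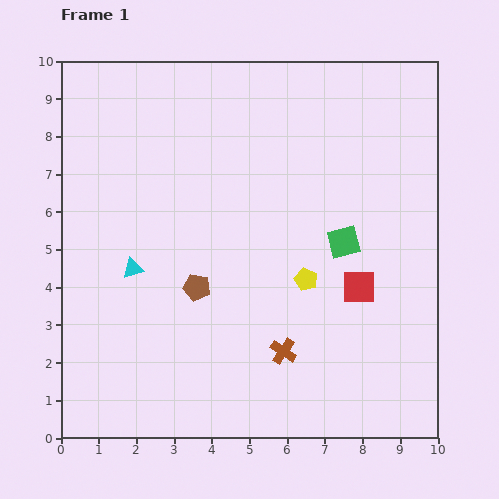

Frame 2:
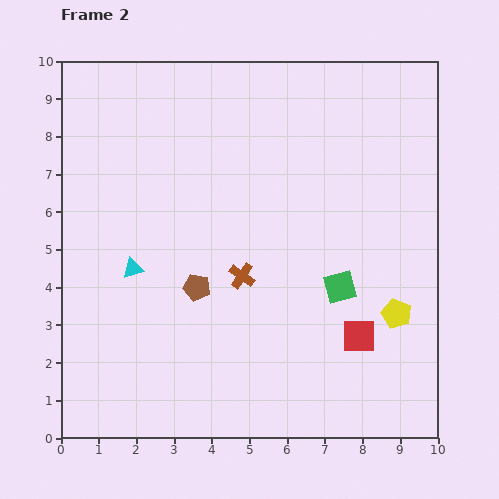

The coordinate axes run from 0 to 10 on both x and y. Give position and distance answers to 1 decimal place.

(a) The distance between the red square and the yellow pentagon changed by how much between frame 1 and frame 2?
-0.2

Distance in frame 1: 1.4. Distance in frame 2: 1.2.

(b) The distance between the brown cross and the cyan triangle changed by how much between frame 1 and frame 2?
-1.7

Distance in frame 1: 4.6. Distance in frame 2: 2.9.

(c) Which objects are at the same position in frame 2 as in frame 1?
the brown pentagon, the cyan triangle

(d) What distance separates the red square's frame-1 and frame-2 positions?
1.3

The red square moved from (7.9, 4.0) to (7.9, 2.7), a distance of √(0.0² + 1.3²) ≈ 1.3.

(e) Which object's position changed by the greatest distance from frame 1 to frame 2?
the yellow pentagon

(moved 2.6; next 2.3)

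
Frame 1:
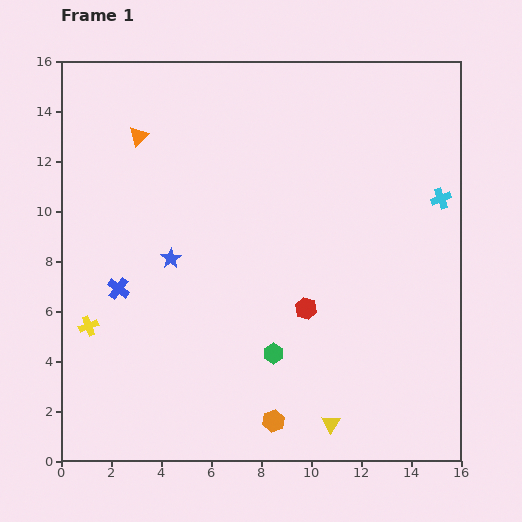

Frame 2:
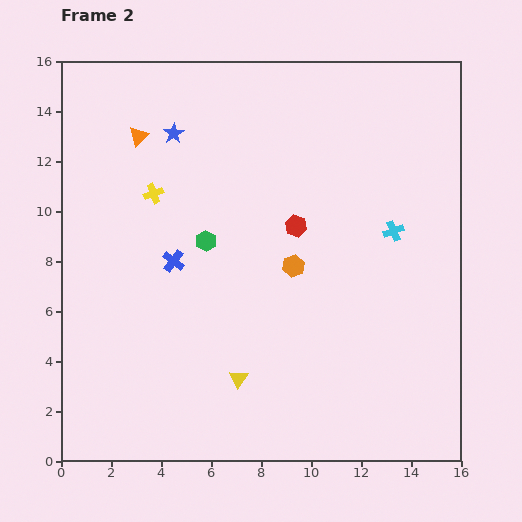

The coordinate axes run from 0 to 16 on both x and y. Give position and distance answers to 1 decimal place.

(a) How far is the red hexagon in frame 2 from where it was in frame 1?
3.3

The red hexagon moved from (9.8, 6.1) to (9.4, 9.4), a distance of √(0.4² + 3.3²) ≈ 3.3.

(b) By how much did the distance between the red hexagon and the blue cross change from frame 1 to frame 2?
-2.4

Distance in frame 1: 7.5. Distance in frame 2: 5.1.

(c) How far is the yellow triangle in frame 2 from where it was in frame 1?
4.1

The yellow triangle moved from (10.8, 1.5) to (7.1, 3.3), a distance of √(3.7² + 1.8²) ≈ 4.1.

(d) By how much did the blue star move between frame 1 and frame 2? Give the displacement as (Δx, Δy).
(0.1, 5.0)

The blue star was at (4.4, 8.1) in frame 1 and (4.5, 13.1) in frame 2.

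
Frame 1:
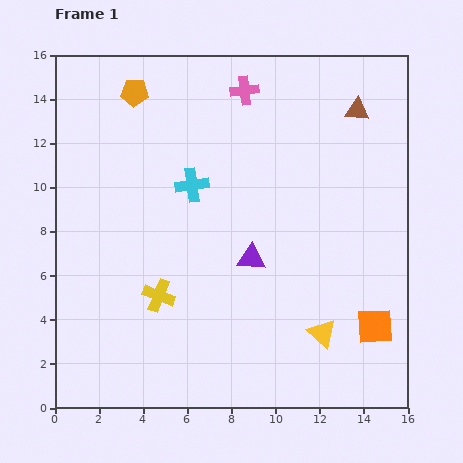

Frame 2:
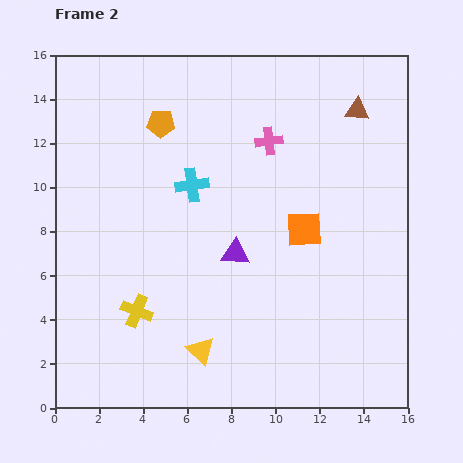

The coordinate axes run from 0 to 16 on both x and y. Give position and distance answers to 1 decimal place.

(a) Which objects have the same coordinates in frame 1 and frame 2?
the brown triangle, the cyan cross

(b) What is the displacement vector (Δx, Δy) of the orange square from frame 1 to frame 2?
(-3.2, 4.4)

The orange square was at (14.5, 3.7) in frame 1 and (11.3, 8.1) in frame 2.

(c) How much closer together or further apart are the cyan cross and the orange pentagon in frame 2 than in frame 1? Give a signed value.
-1.8

Distance in frame 1: 4.9. Distance in frame 2: 3.1.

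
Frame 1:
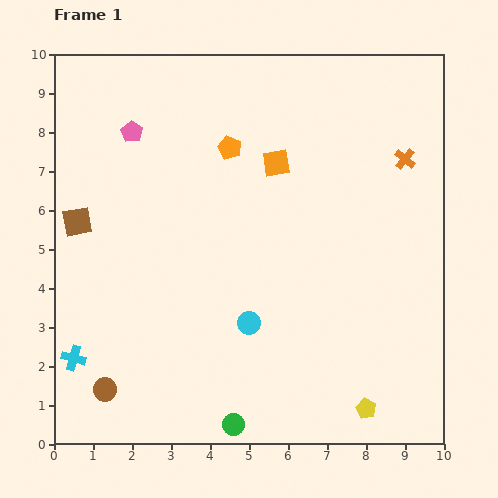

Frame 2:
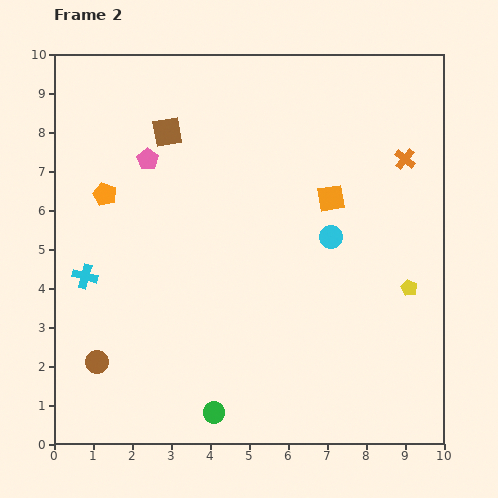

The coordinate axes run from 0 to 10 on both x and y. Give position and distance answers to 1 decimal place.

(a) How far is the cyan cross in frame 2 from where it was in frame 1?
2.1

The cyan cross moved from (0.5, 2.2) to (0.8, 4.3), a distance of √(0.3² + 2.1²) ≈ 2.1.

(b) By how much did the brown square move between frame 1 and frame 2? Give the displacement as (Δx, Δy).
(2.3, 2.3)

The brown square was at (0.6, 5.7) in frame 1 and (2.9, 8.0) in frame 2.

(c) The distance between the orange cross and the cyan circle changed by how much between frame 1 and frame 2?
-3.0

Distance in frame 1: 5.8. Distance in frame 2: 2.8.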